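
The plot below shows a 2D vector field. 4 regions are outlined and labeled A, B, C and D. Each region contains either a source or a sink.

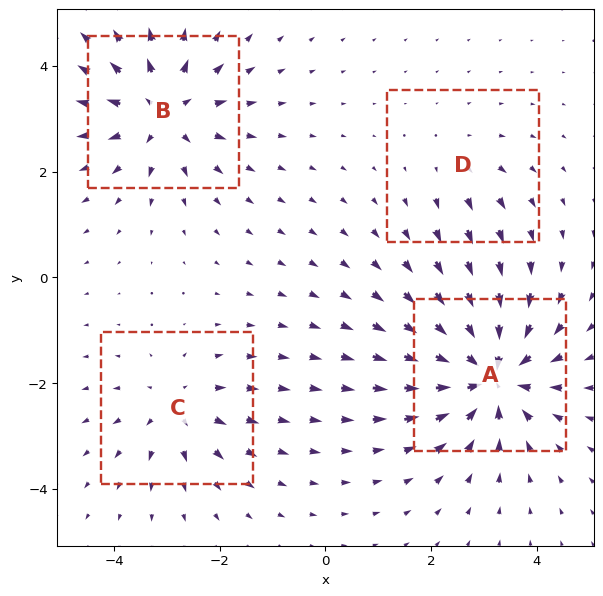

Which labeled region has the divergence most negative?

A

Divergence at each region's feature centre — A: about -8, B: about +6, C: about +4, D: about +2. Region A is most negative.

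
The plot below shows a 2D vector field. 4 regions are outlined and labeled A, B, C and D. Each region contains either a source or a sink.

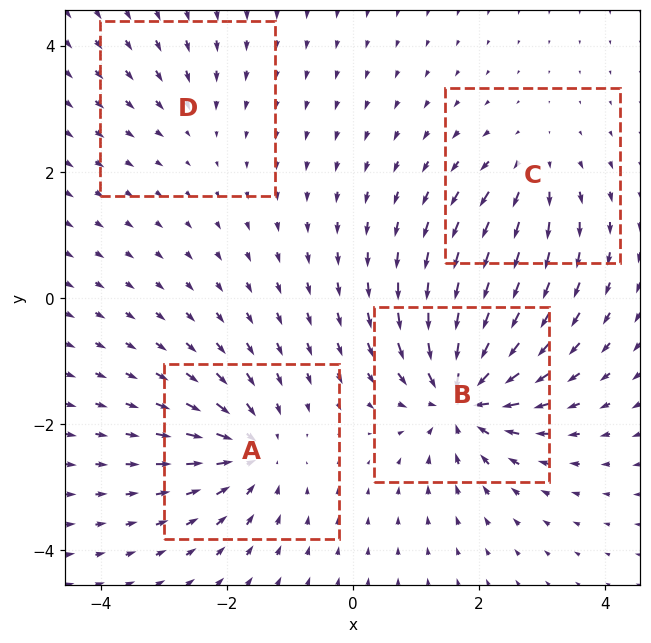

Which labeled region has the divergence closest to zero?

D

Divergence at each region's feature centre — A: about -6, B: about -9, C: about +4, D: about -3. Region D is closest to zero.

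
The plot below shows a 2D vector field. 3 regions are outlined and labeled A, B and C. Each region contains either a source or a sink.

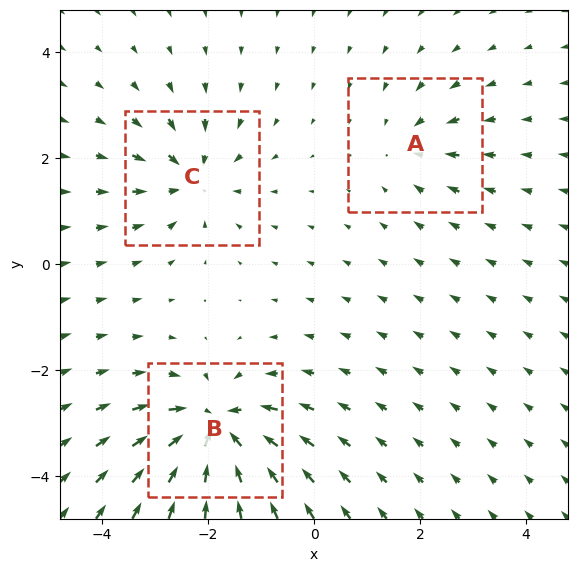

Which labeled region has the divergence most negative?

Divergence at each region's feature centre — A: about -2, B: about -6, C: about -4. Region B is most negative.

B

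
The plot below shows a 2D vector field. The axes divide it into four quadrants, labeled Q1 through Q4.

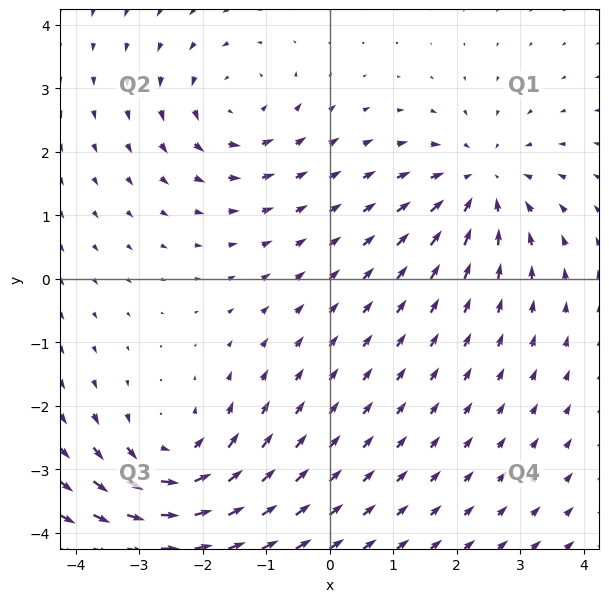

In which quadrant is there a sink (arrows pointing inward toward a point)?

The sink sits at approximately (2.4, 1.5), which lies in quadrant Q1. The divergence there is about -5, negative as expected for a sink.

Q1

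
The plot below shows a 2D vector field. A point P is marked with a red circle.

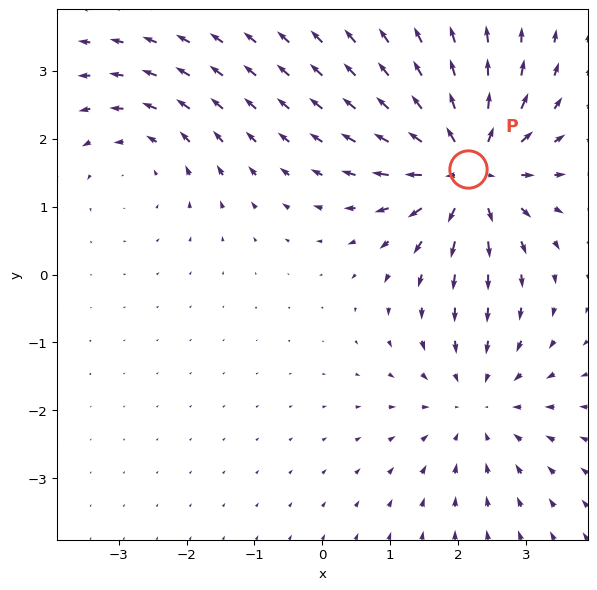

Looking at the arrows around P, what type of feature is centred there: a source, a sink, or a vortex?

source

At P (2.2, 1.6) the arrows spread outward. Divergence about +6, curl ≈0 — positive divergence with near-zero curl is a source.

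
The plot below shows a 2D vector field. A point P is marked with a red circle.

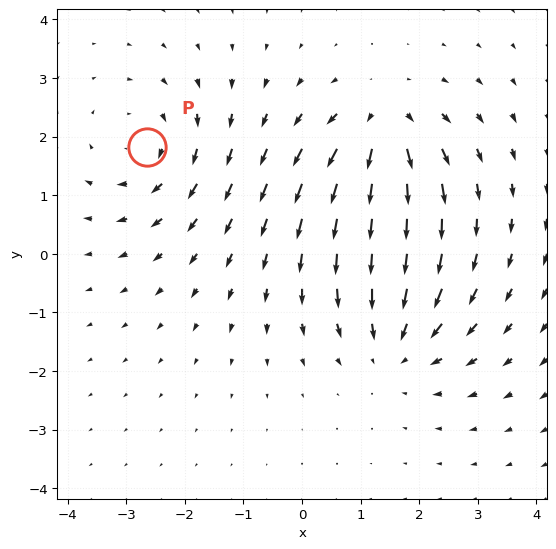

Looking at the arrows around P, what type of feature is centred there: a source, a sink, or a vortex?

At P (-2.6, 1.8) the arrows circulate clockwise. Divergence ≈0, curl about -4 — near-zero divergence with nonzero curl is a vortex.

vortex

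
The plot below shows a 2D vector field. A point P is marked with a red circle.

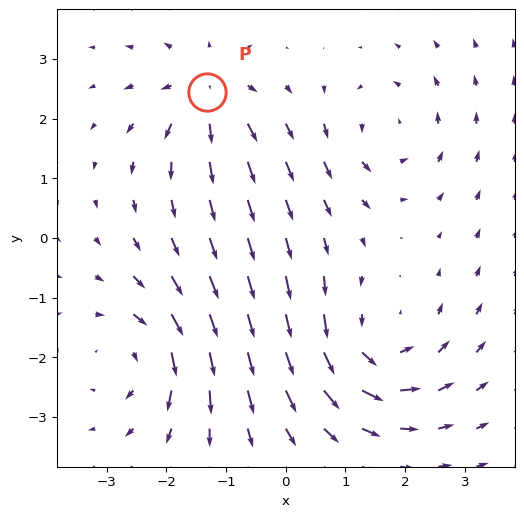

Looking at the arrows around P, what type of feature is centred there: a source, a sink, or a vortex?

source

At P (-1.3, 2.4) the arrows spread outward. Divergence about +4, curl ≈0 — positive divergence with near-zero curl is a source.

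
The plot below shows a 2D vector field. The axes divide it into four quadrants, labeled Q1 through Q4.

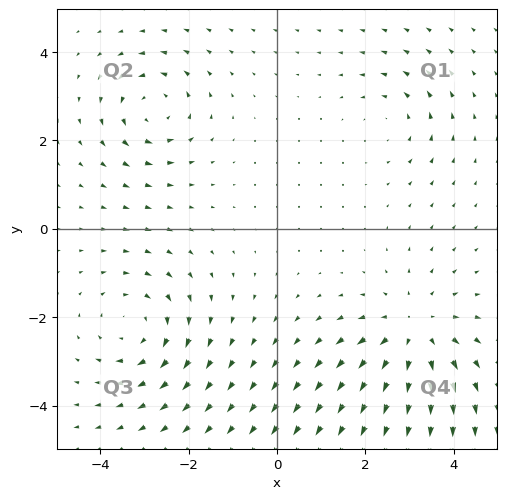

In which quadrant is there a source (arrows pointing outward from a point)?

Q4

The source sits at approximately (3.1, -2.3), which lies in quadrant Q4. The divergence there is about +3, positive as expected for a source.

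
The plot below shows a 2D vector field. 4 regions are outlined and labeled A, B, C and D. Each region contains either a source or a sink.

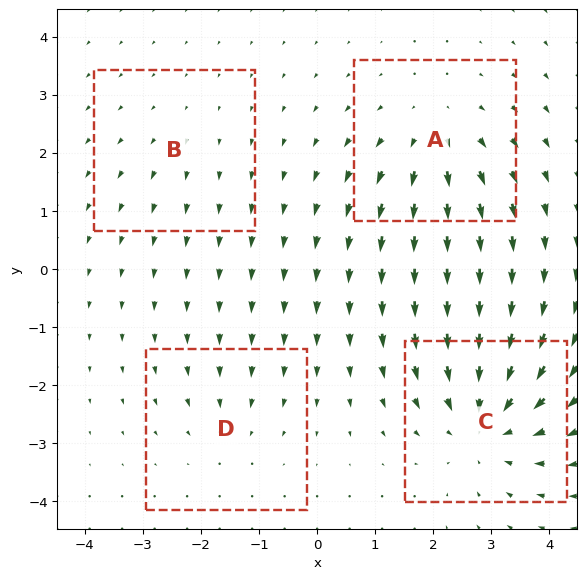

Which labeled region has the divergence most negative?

C

Divergence at each region's feature centre — A: about +4, B: about +2, C: about -6, D: about -3. Region C is most negative.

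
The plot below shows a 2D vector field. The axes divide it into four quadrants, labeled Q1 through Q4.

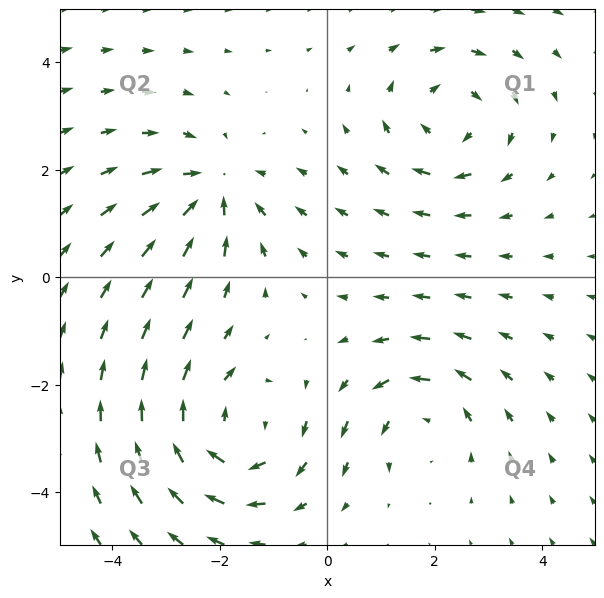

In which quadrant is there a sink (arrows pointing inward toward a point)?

The sink sits at approximately (-2.1, 1.6), which lies in quadrant Q2. The divergence there is about -4, negative as expected for a sink.

Q2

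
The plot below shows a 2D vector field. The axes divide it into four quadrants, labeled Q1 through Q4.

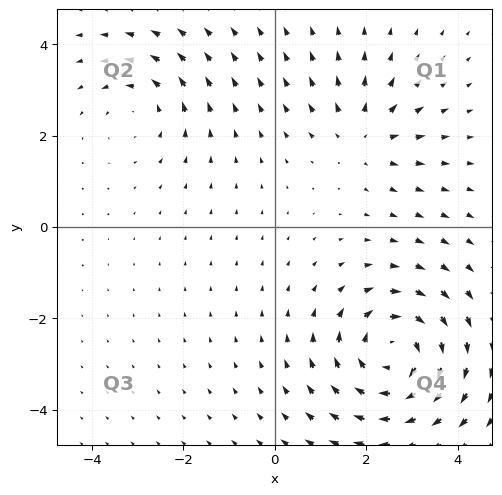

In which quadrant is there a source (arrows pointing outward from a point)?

Q1

The source sits at approximately (1.9, 2.0), which lies in quadrant Q1. The divergence there is about +3, positive as expected for a source.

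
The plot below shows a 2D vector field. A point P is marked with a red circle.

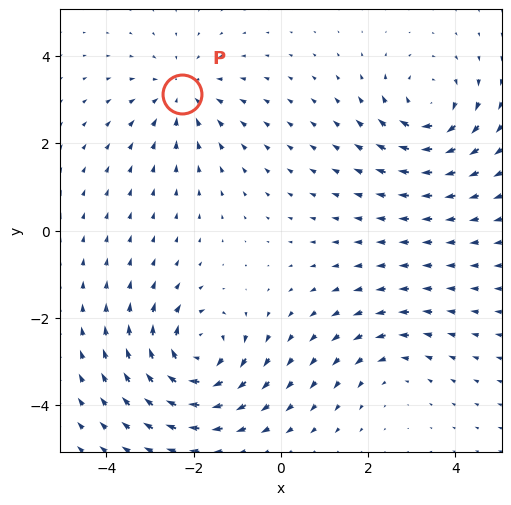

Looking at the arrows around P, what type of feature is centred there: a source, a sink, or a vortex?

At P (-2.3, 3.1) the arrows converge inward. Divergence about -3, curl ≈0 — negative divergence with near-zero curl is a sink.

sink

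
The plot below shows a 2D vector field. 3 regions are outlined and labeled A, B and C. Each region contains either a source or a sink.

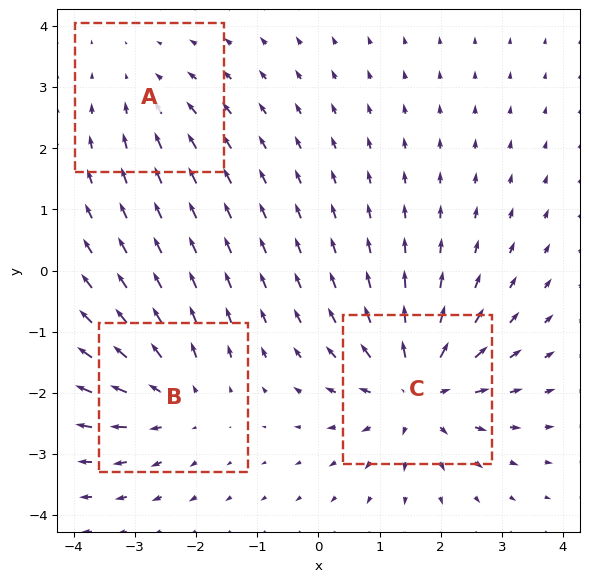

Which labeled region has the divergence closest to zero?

Divergence at each region's feature centre — A: about -2, B: about +3, C: about +5. Region A is closest to zero.

A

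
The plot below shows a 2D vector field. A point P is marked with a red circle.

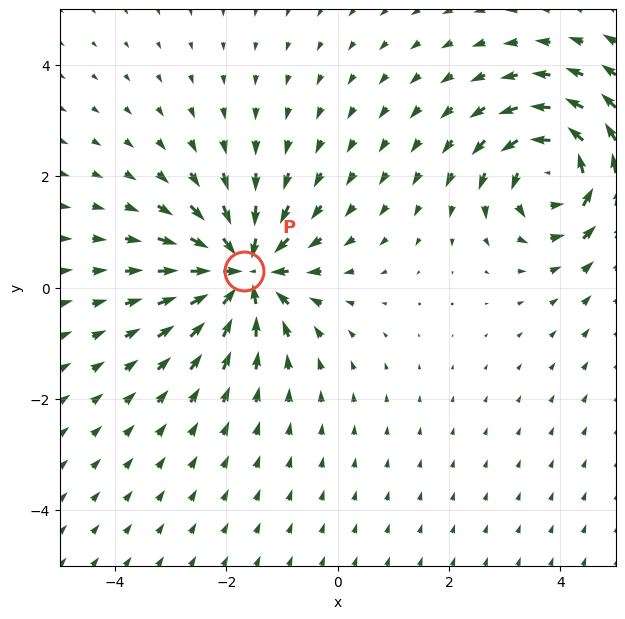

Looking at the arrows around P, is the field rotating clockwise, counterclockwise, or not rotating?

Near P at (-1.7, 0.3) the arrows show no circulation. The curl there is ≈0.

not rotating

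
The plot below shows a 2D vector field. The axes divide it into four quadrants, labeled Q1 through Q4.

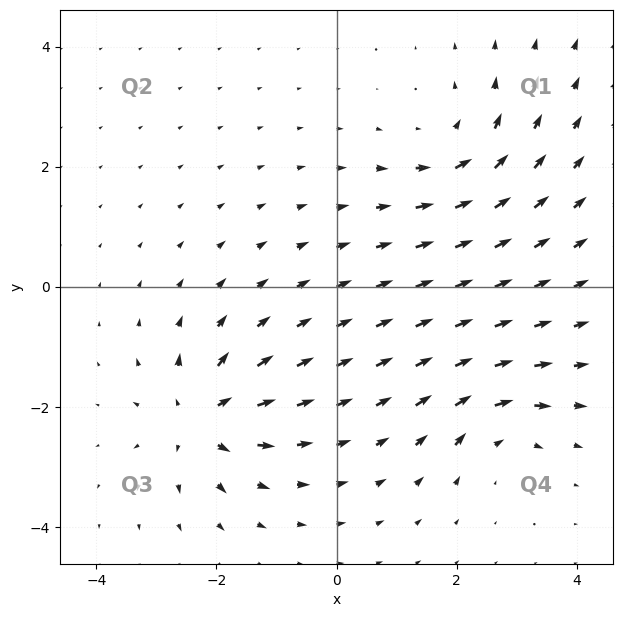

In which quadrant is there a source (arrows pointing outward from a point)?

Q3

The source sits at approximately (-2.3, -2.2), which lies in quadrant Q3. The divergence there is about +5, positive as expected for a source.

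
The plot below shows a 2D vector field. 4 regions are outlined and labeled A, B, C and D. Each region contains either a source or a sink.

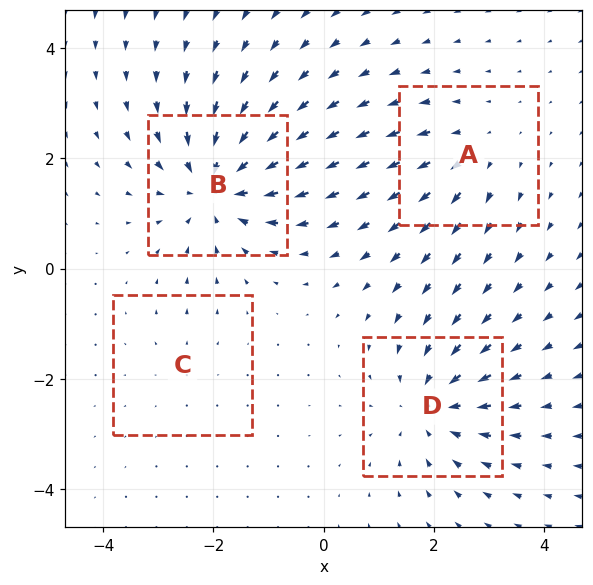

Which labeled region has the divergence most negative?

Divergence at each region's feature centre — A: about +3, B: about -6, C: about +2, D: about -5. Region B is most negative.

B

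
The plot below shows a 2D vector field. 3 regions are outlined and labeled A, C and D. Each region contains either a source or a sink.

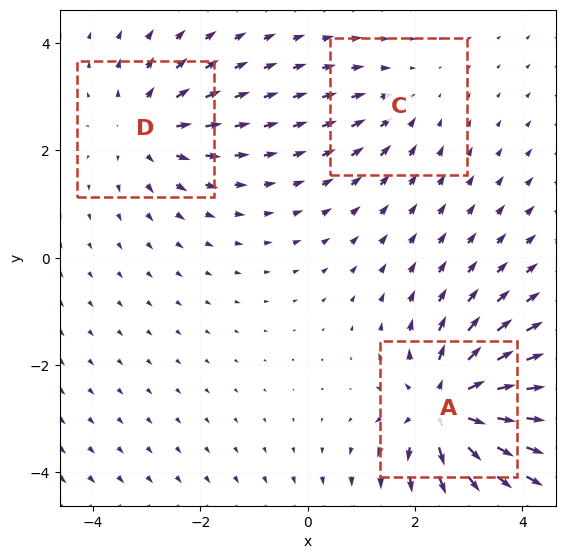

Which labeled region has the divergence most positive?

Divergence at each region's feature centre — A: about +5, C: about -2, D: about +3. Region A is most positive.

A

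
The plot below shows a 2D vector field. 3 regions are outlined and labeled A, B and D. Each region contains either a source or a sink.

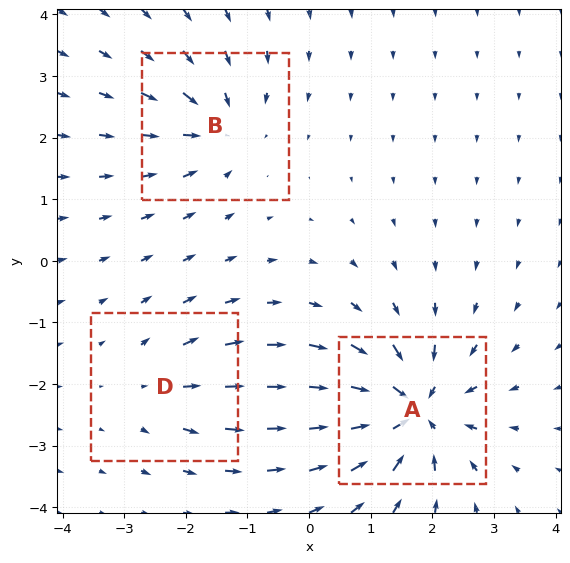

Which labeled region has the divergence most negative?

A

Divergence at each region's feature centre — A: about -6, B: about -4, D: about +2. Region A is most negative.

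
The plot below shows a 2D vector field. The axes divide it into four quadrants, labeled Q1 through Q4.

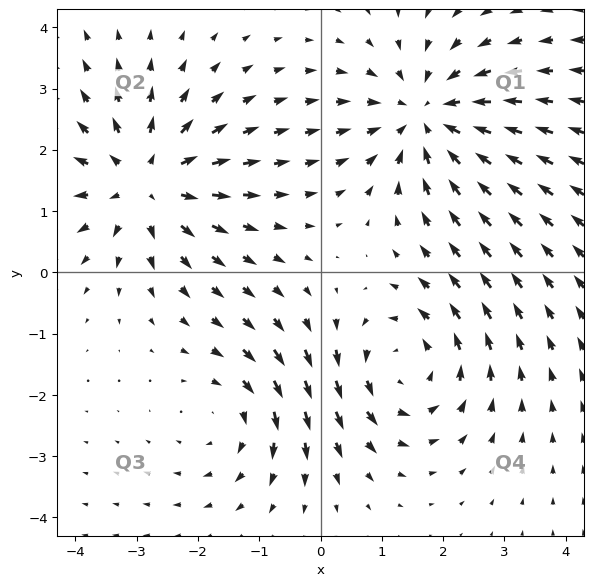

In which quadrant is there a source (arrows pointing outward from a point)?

Q2

The source sits at approximately (-2.9, 1.5), which lies in quadrant Q2. The divergence there is about +4, positive as expected for a source.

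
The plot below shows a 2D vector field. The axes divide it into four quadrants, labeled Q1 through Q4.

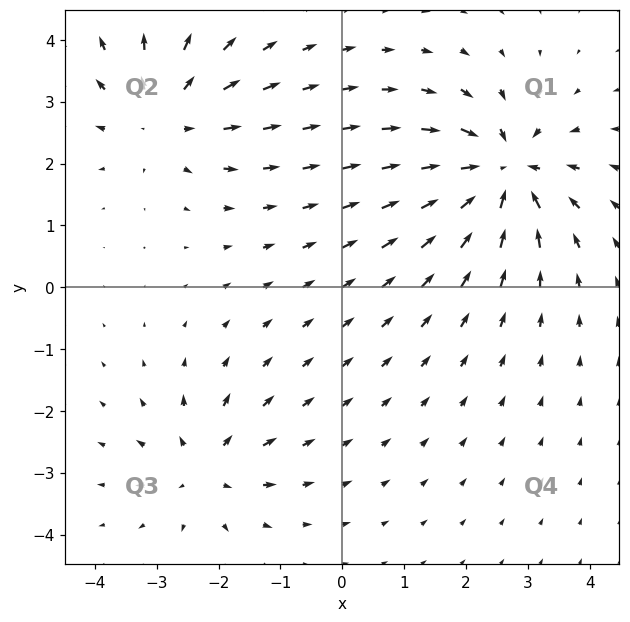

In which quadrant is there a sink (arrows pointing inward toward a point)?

Q1

The sink sits at approximately (2.6, 1.9), which lies in quadrant Q1. The divergence there is about -6, negative as expected for a sink.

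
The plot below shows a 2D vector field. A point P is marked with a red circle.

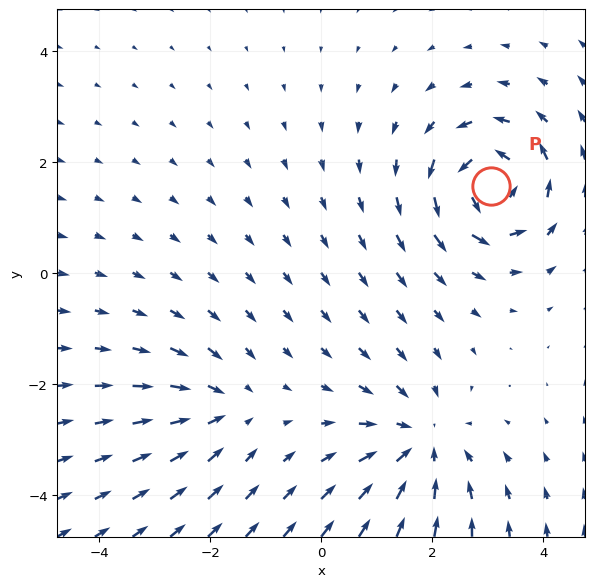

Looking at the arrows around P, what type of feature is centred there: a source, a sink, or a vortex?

At P (3.1, 1.6) the arrows circulate counterclockwise. Divergence ≈0, curl about +7 — near-zero divergence with nonzero curl is a vortex.

vortex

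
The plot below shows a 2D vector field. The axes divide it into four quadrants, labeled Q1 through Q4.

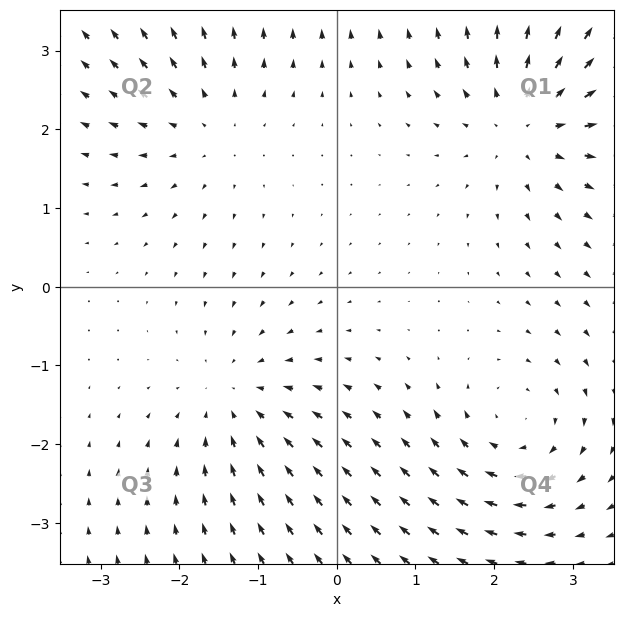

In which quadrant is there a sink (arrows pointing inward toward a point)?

Q3

The sink sits at approximately (-1.3, -1.4), which lies in quadrant Q3. The divergence there is about -3, negative as expected for a sink.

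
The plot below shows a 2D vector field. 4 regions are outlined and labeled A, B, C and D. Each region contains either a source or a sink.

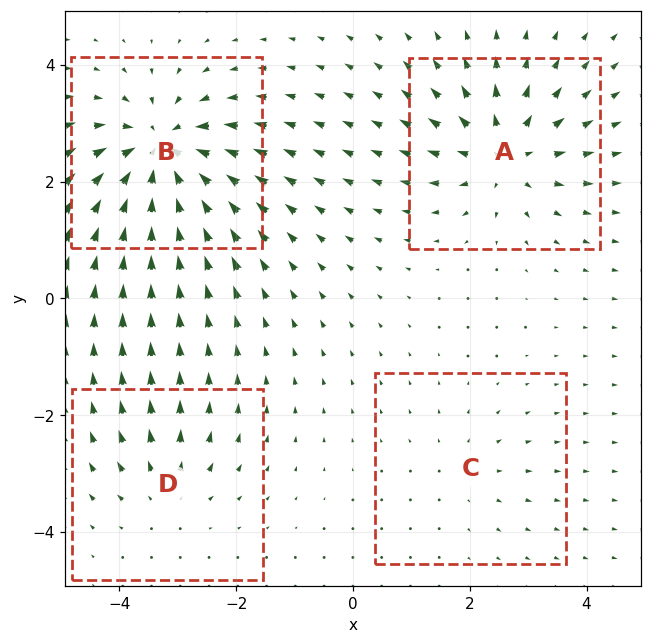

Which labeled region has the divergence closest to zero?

Divergence at each region's feature centre — A: about +6, B: about -8, C: about +2, D: about +3. Region C is closest to zero.

C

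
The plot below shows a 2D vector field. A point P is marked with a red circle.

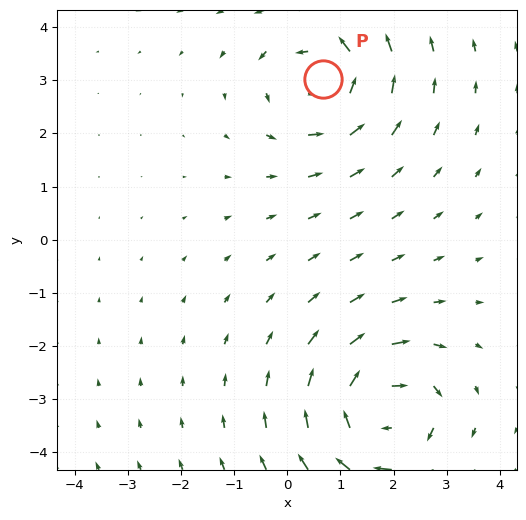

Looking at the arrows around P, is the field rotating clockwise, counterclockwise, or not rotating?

Near P at (0.7, 3.0) the arrows circulate counterclockwise. The curl (z-component) there is about +4; positive curl means counterclockwise rotation.

counterclockwise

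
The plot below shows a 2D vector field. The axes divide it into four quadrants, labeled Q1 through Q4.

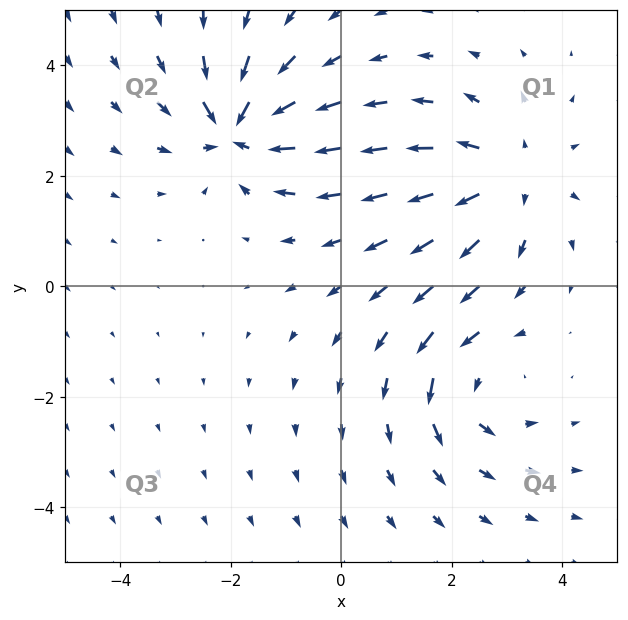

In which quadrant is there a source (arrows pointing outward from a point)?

Q1

The source sits at approximately (3.0, 2.0), which lies in quadrant Q1. The divergence there is about +4, positive as expected for a source.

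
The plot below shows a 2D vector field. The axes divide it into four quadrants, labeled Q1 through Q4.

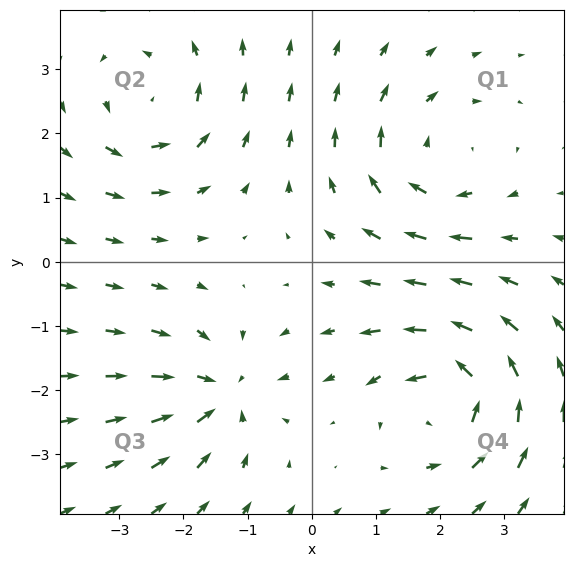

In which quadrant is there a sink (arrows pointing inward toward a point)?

Q3

The sink sits at approximately (-1.4, -2.1), which lies in quadrant Q3. The divergence there is about -5, negative as expected for a sink.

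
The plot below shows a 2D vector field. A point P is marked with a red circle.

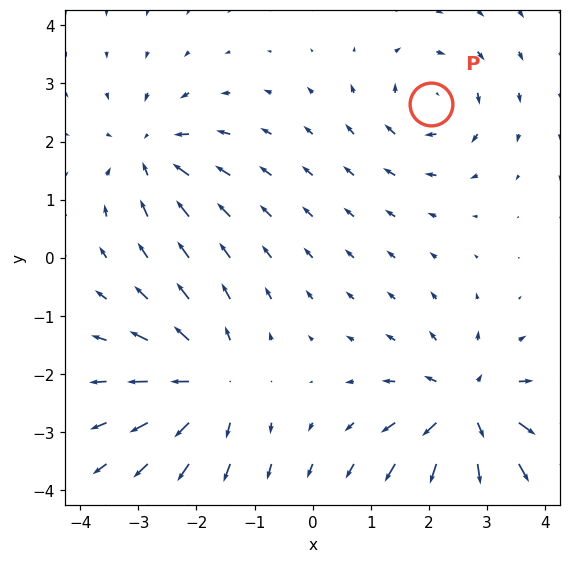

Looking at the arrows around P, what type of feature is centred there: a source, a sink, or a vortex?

vortex

At P (2.0, 2.6) the arrows circulate clockwise. Divergence ≈0, curl about -4 — near-zero divergence with nonzero curl is a vortex.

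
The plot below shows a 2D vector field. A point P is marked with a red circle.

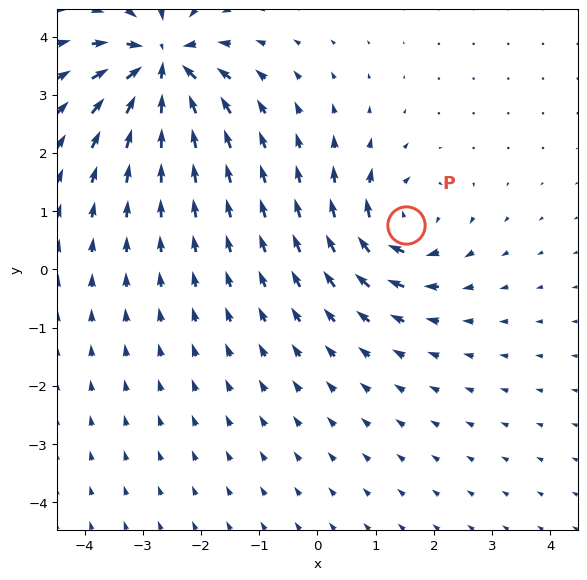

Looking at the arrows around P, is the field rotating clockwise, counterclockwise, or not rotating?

Near P at (1.5, 0.8) the arrows circulate clockwise. The curl (z-component) there is about -5; negative curl means clockwise rotation.

clockwise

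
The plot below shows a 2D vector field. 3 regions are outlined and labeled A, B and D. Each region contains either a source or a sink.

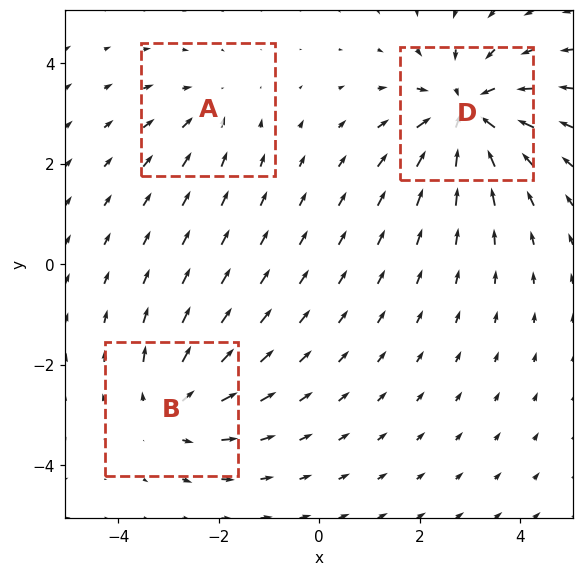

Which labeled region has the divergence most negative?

D

Divergence at each region's feature centre — A: about -2, B: about +3, D: about -5. Region D is most negative.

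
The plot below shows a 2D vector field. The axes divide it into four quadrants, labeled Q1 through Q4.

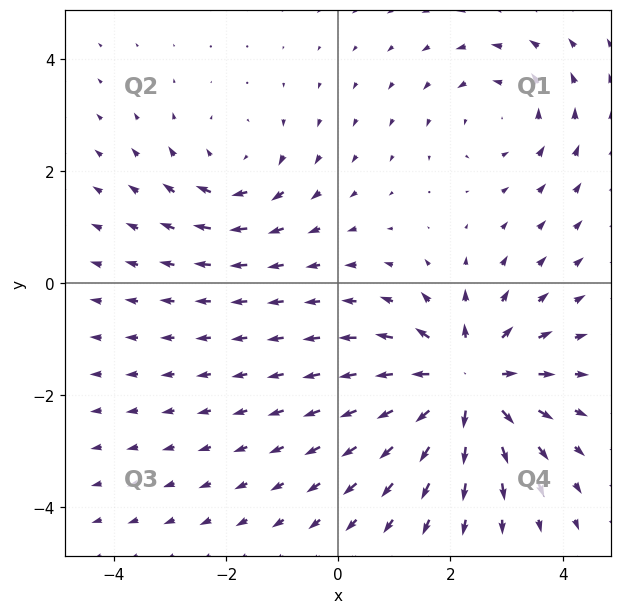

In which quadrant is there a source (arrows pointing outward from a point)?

The source sits at approximately (2.3, -1.8), which lies in quadrant Q4. The divergence there is about +5, positive as expected for a source.

Q4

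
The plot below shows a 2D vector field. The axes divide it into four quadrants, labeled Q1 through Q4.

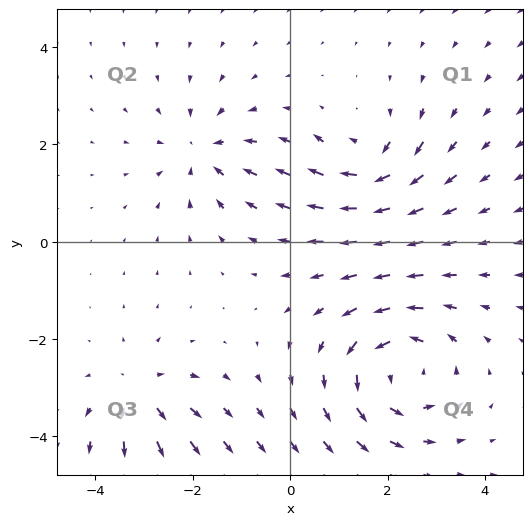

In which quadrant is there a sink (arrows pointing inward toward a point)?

Q2

The sink sits at approximately (-1.8, 1.8), which lies in quadrant Q2. The divergence there is about -4, negative as expected for a sink.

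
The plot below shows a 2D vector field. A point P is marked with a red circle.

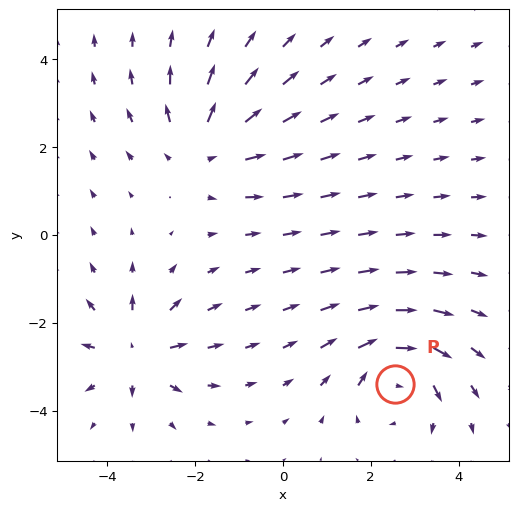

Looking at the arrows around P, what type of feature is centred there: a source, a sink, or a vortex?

vortex

At P (2.5, -3.4) the arrows circulate clockwise. Divergence ≈0, curl about -6 — near-zero divergence with nonzero curl is a vortex.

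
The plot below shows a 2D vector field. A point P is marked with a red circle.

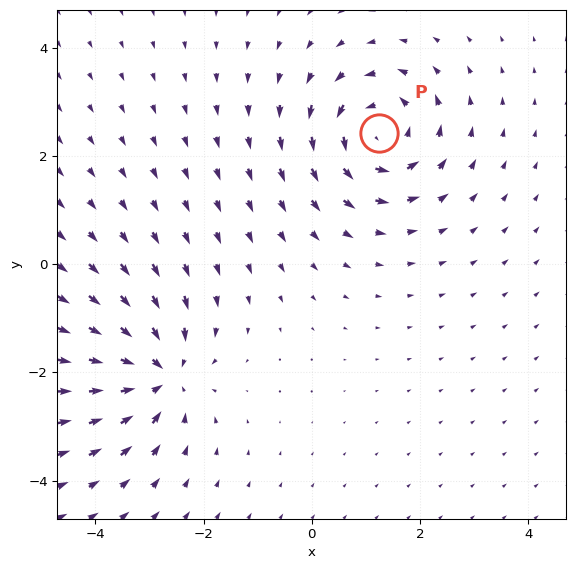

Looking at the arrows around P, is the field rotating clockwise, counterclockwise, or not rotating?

counterclockwise

Near P at (1.2, 2.4) the arrows circulate counterclockwise. The curl (z-component) there is about +6; positive curl means counterclockwise rotation.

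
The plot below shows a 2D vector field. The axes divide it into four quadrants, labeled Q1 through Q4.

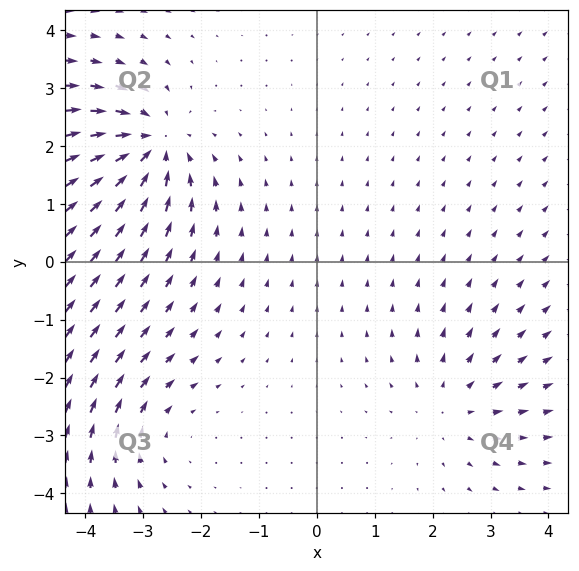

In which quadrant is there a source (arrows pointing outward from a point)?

Q4

The source sits at approximately (2.3, -2.5), which lies in quadrant Q4. The divergence there is about +2, positive as expected for a source.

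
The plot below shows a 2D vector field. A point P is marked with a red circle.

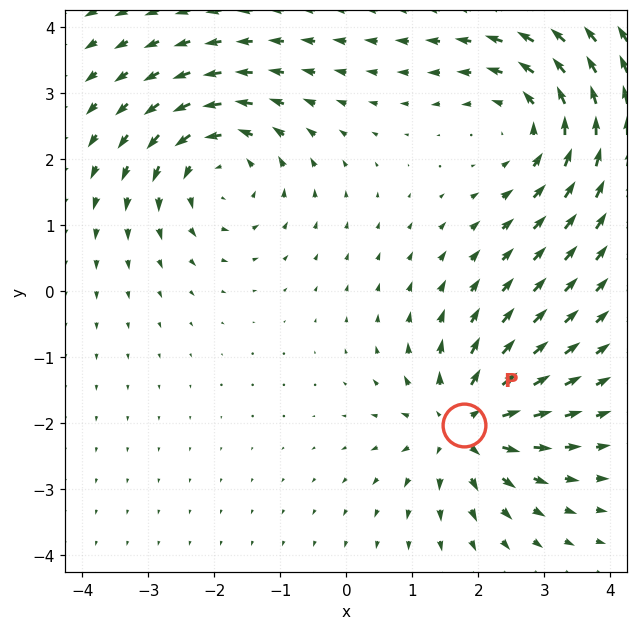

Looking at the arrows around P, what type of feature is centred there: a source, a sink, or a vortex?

source

At P (1.8, -2.0) the arrows spread outward. Divergence about +5, curl ≈0 — positive divergence with near-zero curl is a source.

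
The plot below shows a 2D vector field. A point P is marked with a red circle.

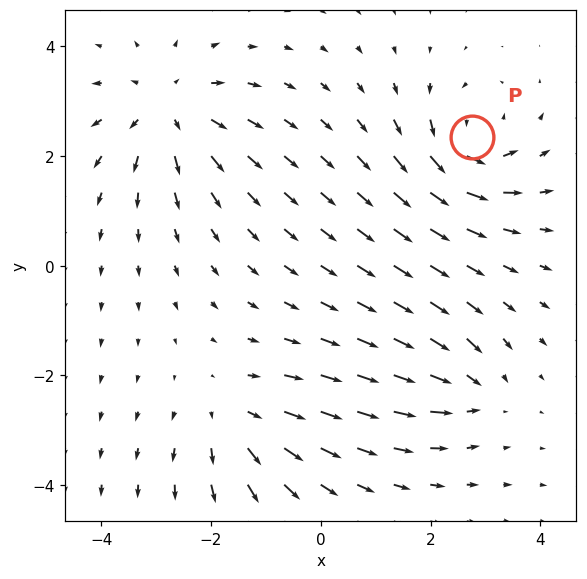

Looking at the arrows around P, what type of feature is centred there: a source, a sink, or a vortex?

At P (2.8, 2.3) the arrows circulate counterclockwise. Divergence ≈0, curl about +5 — near-zero divergence with nonzero curl is a vortex.

vortex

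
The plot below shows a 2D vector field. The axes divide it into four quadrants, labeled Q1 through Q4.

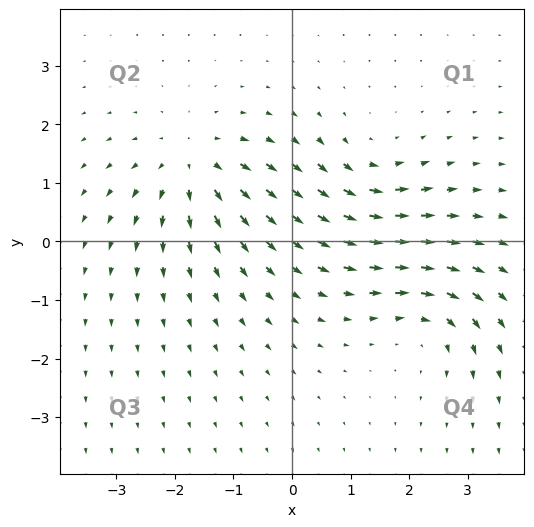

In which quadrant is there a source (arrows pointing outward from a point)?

Q2

The source sits at approximately (-1.7, 1.3), which lies in quadrant Q2. The divergence there is about +5, positive as expected for a source.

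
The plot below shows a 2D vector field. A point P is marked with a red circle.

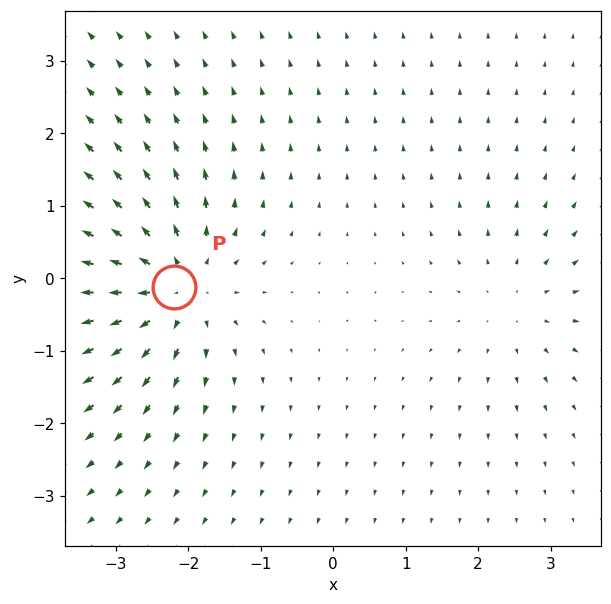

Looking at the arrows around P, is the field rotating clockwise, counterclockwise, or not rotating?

Near P at (-2.2, -0.1) the arrows show no circulation. The curl there is ≈0.

not rotating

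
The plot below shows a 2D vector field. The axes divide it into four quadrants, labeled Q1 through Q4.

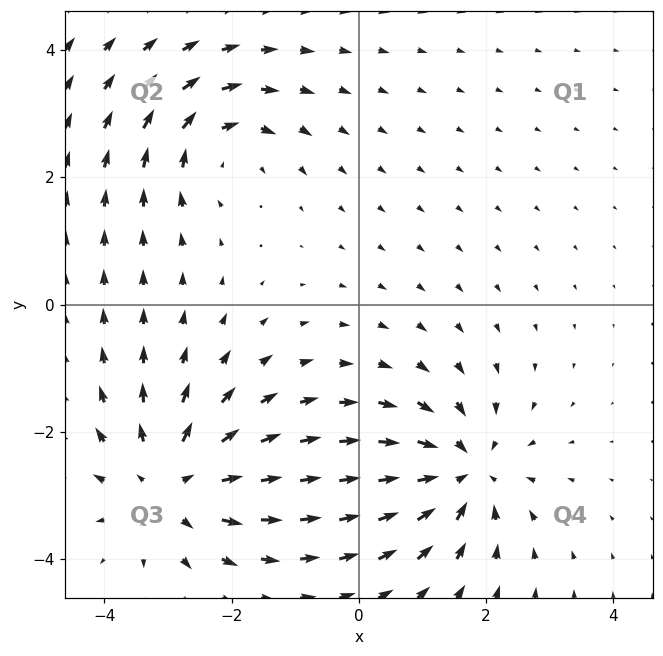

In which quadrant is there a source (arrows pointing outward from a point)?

The source sits at approximately (-2.9, -2.8), which lies in quadrant Q3. The divergence there is about +5, positive as expected for a source.

Q3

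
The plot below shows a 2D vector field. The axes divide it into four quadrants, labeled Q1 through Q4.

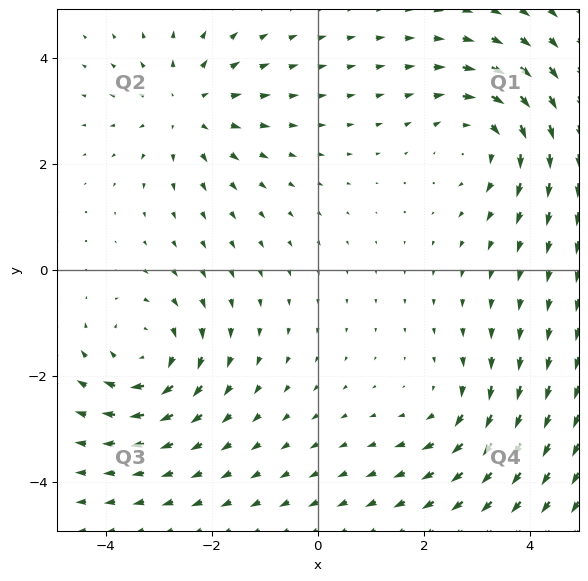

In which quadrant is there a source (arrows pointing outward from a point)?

The source sits at approximately (-2.5, 3.1), which lies in quadrant Q2. The divergence there is about +4, positive as expected for a source.

Q2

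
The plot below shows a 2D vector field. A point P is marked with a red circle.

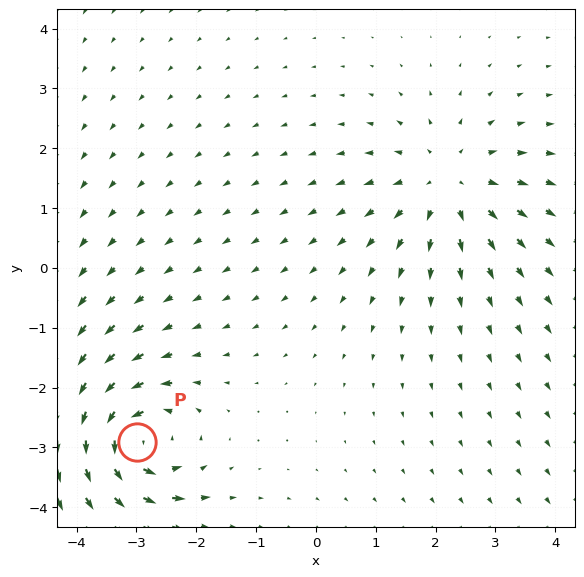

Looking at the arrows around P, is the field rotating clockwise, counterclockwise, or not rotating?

counterclockwise

Near P at (-3.0, -2.9) the arrows circulate counterclockwise. The curl (z-component) there is about +5; positive curl means counterclockwise rotation.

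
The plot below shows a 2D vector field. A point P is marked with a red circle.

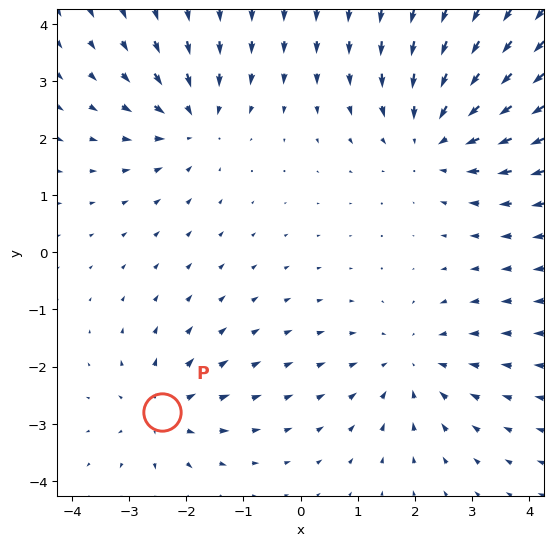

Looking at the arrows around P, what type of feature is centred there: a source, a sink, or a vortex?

At P (-2.4, -2.8) the arrows spread outward. Divergence about +4, curl ≈0 — positive divergence with near-zero curl is a source.

source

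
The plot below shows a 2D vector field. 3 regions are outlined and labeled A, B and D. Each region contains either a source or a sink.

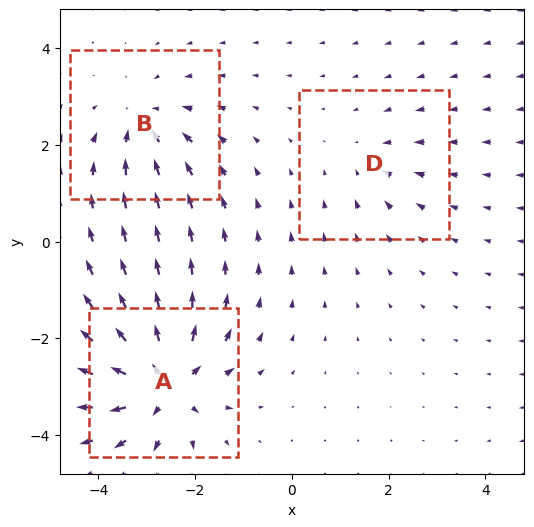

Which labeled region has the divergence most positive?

Divergence at each region's feature centre — A: about +6, B: about -3, D: about -2. Region A is most positive.

A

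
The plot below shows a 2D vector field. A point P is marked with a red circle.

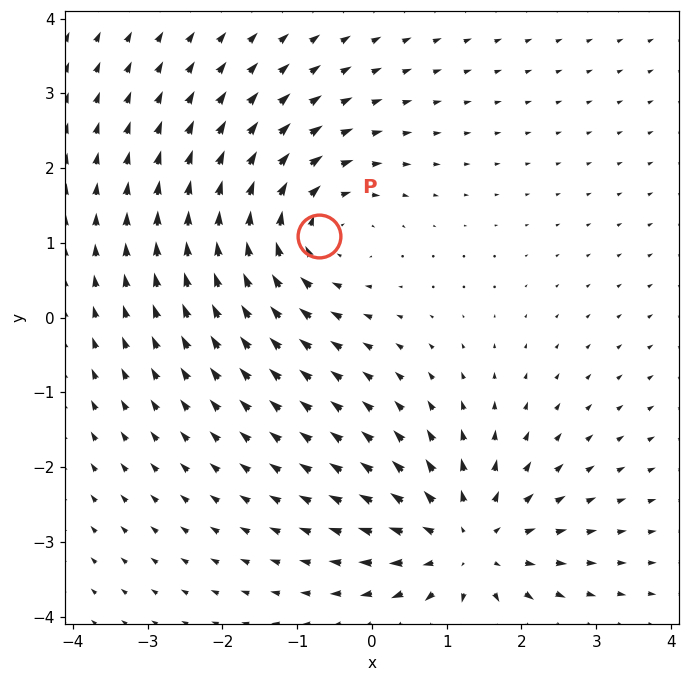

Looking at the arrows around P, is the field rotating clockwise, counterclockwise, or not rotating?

clockwise

Near P at (-0.7, 1.1) the arrows circulate clockwise. The curl (z-component) there is about -3; negative curl means clockwise rotation.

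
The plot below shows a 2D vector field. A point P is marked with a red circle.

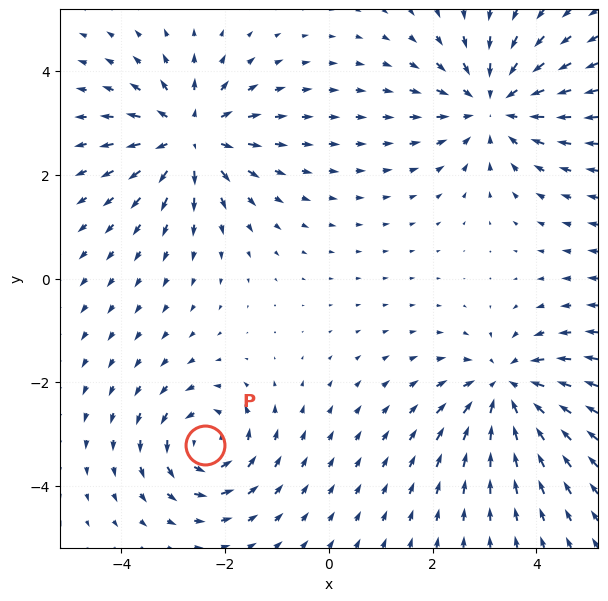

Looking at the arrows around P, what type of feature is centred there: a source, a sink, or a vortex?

At P (-2.4, -3.2) the arrows circulate counterclockwise. Divergence ≈0, curl about +5 — near-zero divergence with nonzero curl is a vortex.

vortex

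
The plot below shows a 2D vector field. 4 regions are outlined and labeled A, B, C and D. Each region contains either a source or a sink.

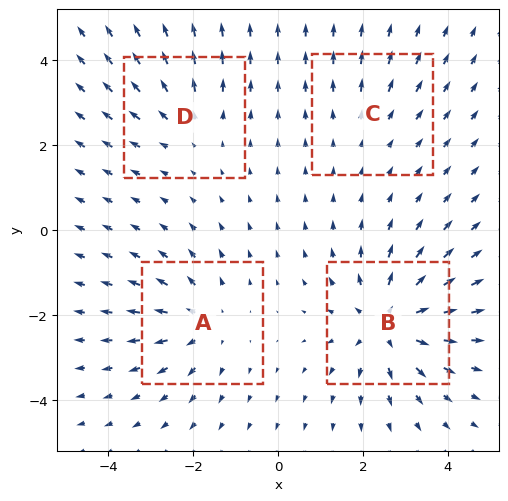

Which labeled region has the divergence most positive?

B

Divergence at each region's feature centre — A: about +4, B: about +6, C: about +2, D: about +3. Region B is most positive.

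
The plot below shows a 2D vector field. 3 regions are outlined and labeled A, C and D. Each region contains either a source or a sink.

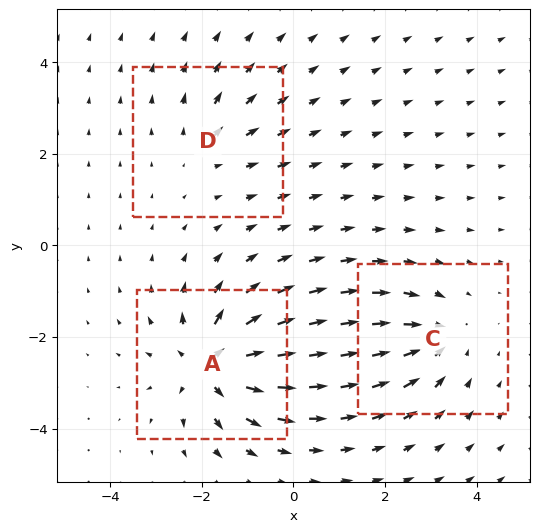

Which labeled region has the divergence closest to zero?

Divergence at each region's feature centre — A: about +6, C: about -4, D: about +2. Region D is closest to zero.

D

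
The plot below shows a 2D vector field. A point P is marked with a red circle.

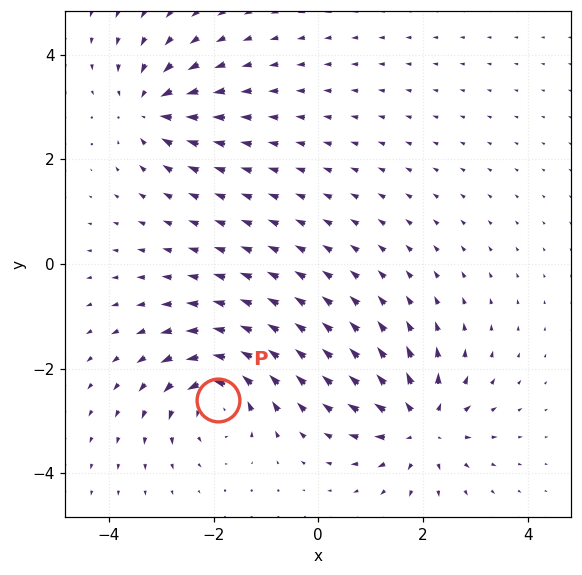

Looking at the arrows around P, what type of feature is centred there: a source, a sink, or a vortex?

At P (-1.9, -2.6) the arrows circulate counterclockwise. Divergence ≈0, curl about +7 — near-zero divergence with nonzero curl is a vortex.

vortex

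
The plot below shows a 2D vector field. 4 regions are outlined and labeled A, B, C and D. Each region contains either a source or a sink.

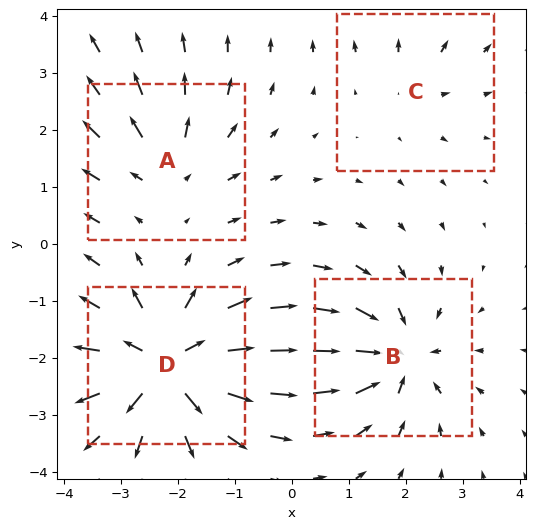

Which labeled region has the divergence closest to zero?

Divergence at each region's feature centre — A: about +4, B: about -6, C: about +2, D: about +8. Region C is closest to zero.

C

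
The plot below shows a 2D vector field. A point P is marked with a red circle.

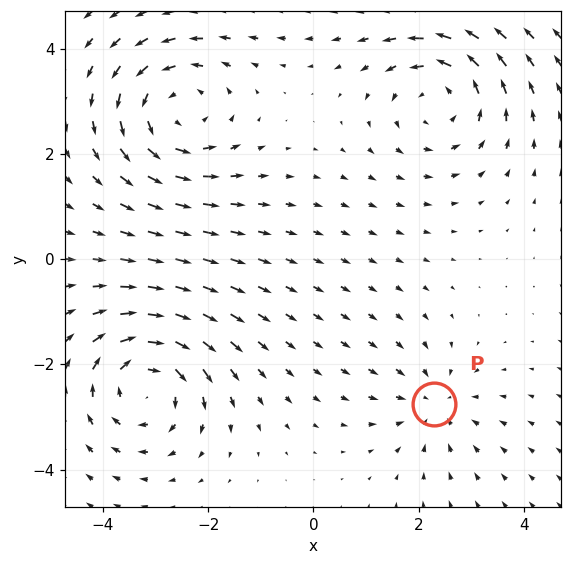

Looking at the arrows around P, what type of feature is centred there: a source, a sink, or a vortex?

sink

At P (2.3, -2.8) the arrows converge inward. Divergence about -3, curl ≈0 — negative divergence with near-zero curl is a sink.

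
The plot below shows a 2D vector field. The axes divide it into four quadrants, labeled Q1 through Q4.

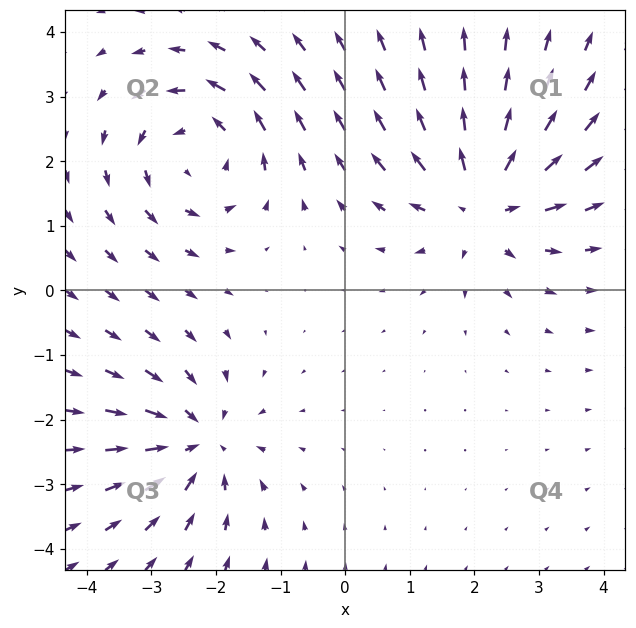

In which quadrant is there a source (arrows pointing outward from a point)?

The source sits at approximately (2.1, 1.4), which lies in quadrant Q1. The divergence there is about +3, positive as expected for a source.

Q1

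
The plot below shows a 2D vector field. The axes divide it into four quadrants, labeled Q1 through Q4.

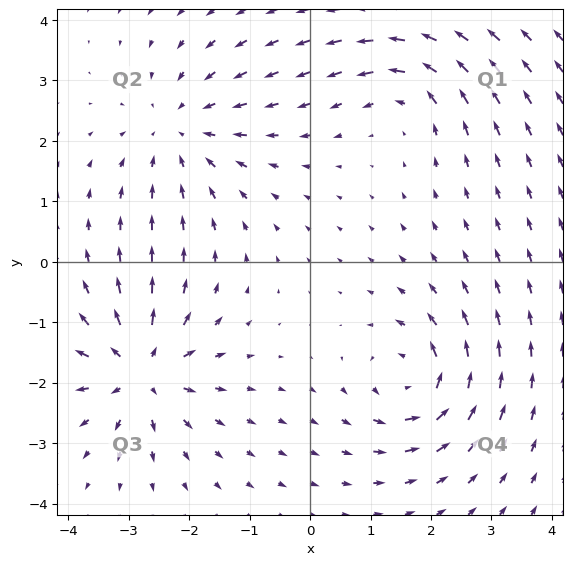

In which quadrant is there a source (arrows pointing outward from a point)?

The source sits at approximately (-2.8, -1.8), which lies in quadrant Q3. The divergence there is about +7, positive as expected for a source.

Q3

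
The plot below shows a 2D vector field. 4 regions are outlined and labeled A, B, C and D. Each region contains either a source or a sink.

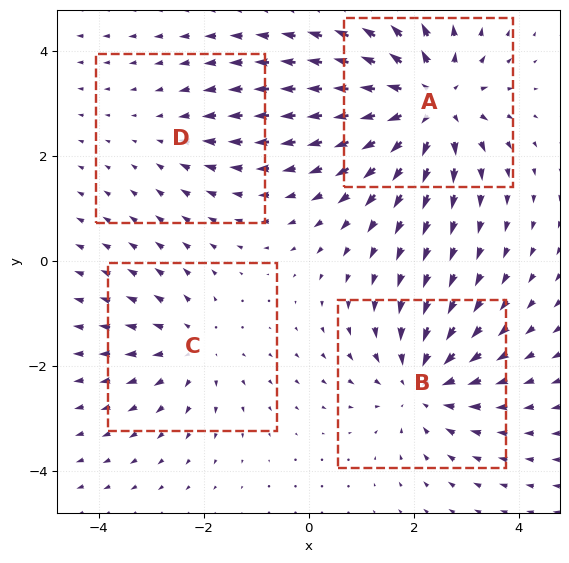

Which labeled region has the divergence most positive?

Divergence at each region's feature centre — A: about +6, B: about -4, C: about +3, D: about -2. Region A is most positive.

A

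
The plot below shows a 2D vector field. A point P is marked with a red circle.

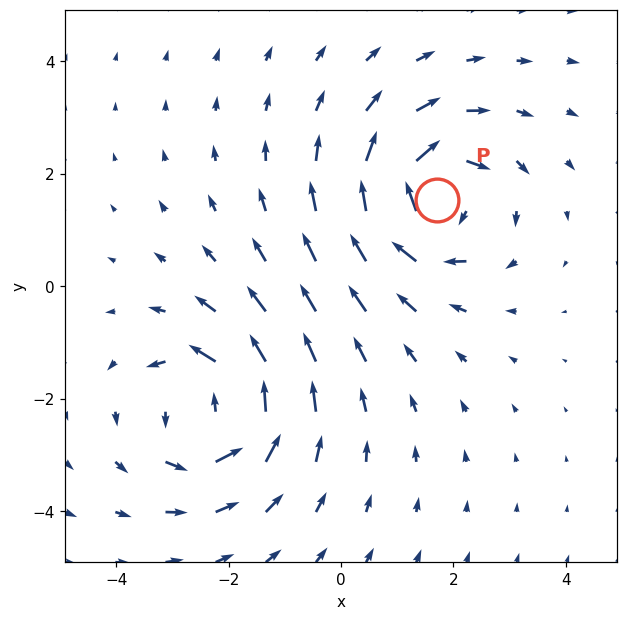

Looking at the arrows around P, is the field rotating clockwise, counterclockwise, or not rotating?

clockwise

Near P at (1.7, 1.5) the arrows circulate clockwise. The curl (z-component) there is about -4; negative curl means clockwise rotation.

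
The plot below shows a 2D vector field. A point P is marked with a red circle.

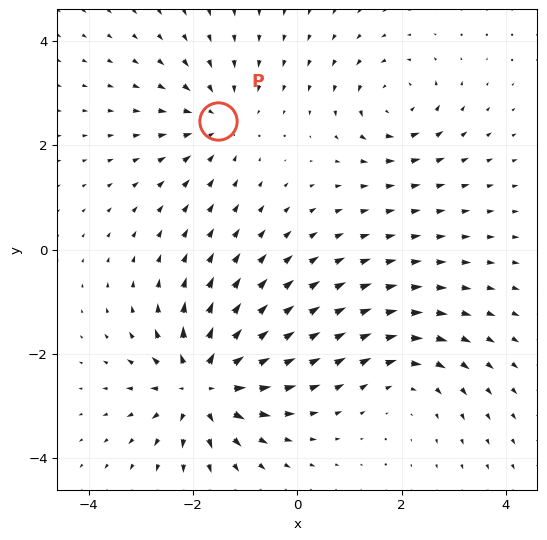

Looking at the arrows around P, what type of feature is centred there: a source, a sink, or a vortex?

At P (-1.5, 2.5) the arrows converge inward. Divergence about -3, curl ≈0 — negative divergence with near-zero curl is a sink.

sink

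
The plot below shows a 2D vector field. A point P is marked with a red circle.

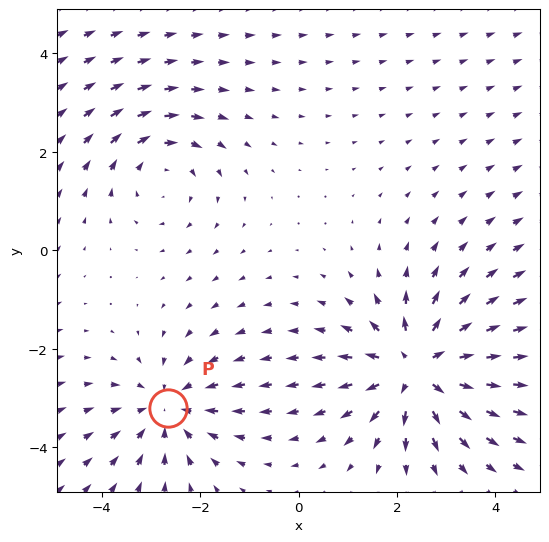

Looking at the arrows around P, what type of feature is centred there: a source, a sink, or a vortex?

At P (-2.7, -3.2) the arrows converge inward. Divergence about -3, curl ≈0 — negative divergence with near-zero curl is a sink.

sink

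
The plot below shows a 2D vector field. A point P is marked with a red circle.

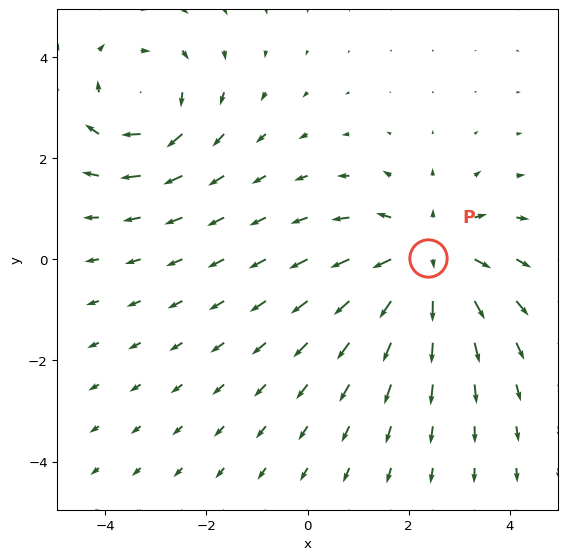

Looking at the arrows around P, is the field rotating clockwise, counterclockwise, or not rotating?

not rotating

Near P at (2.4, 0.0) the arrows show no circulation. The curl there is ≈0.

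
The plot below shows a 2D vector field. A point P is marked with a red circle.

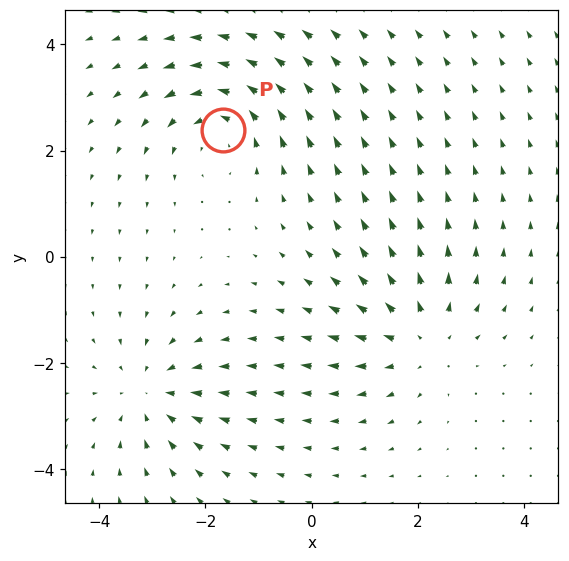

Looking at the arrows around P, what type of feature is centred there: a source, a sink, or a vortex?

vortex

At P (-1.7, 2.4) the arrows circulate counterclockwise. Divergence ≈0, curl about +4 — near-zero divergence with nonzero curl is a vortex.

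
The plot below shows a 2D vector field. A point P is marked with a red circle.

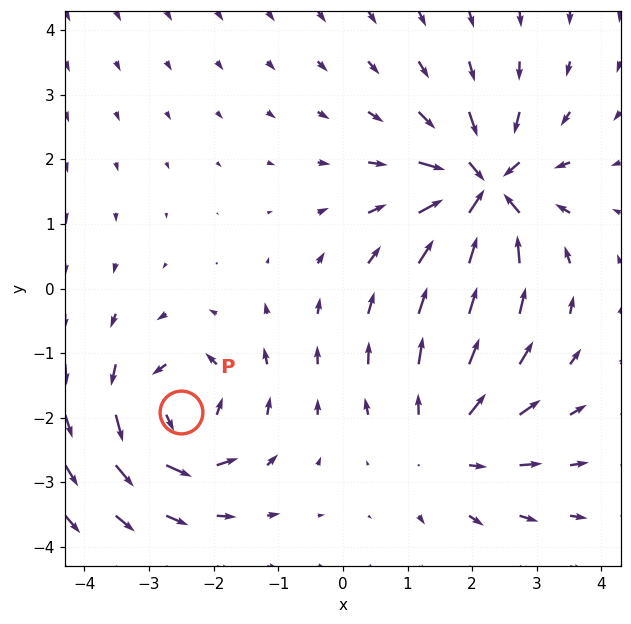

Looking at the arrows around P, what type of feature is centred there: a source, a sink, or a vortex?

vortex

At P (-2.5, -1.9) the arrows circulate counterclockwise. Divergence ≈0, curl about +4 — near-zero divergence with nonzero curl is a vortex.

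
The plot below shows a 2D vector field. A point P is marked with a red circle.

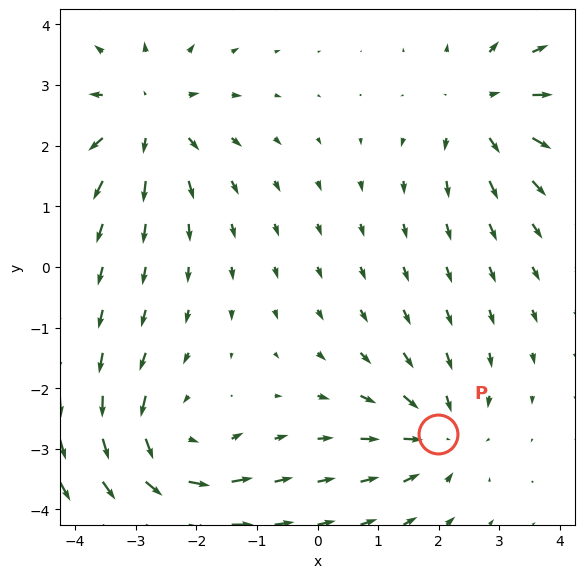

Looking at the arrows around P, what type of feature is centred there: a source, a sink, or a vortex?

At P (2.0, -2.8) the arrows converge inward. Divergence about -5, curl ≈0 — negative divergence with near-zero curl is a sink.

sink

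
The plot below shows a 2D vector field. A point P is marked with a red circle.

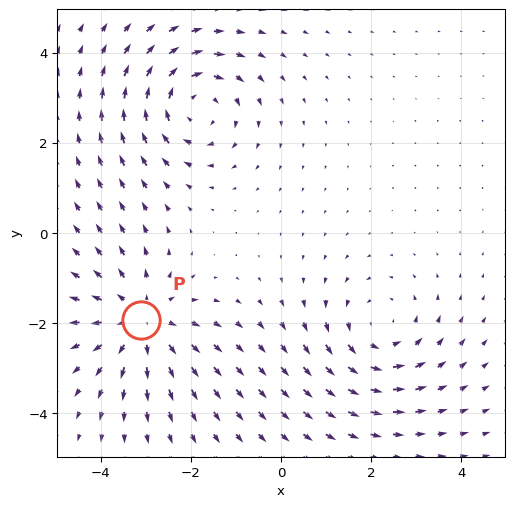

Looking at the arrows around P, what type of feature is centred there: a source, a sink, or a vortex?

source

At P (-3.1, -1.9) the arrows spread outward. Divergence about +4, curl ≈0 — positive divergence with near-zero curl is a source.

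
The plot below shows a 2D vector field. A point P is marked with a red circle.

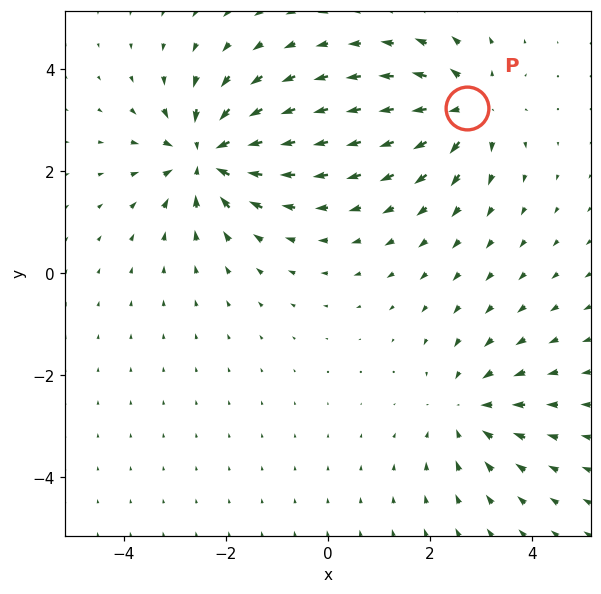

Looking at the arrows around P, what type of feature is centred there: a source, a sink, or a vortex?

source

At P (2.7, 3.2) the arrows spread outward. Divergence about +5, curl ≈0 — positive divergence with near-zero curl is a source.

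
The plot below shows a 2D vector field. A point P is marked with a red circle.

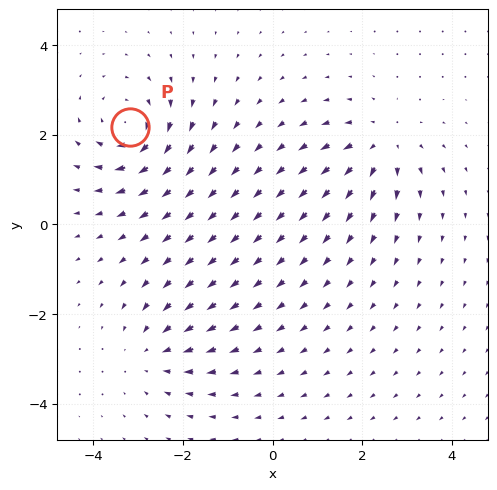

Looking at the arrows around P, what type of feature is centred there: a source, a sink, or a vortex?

vortex

At P (-3.2, 2.2) the arrows circulate clockwise. Divergence ≈0, curl about -6 — near-zero divergence with nonzero curl is a vortex.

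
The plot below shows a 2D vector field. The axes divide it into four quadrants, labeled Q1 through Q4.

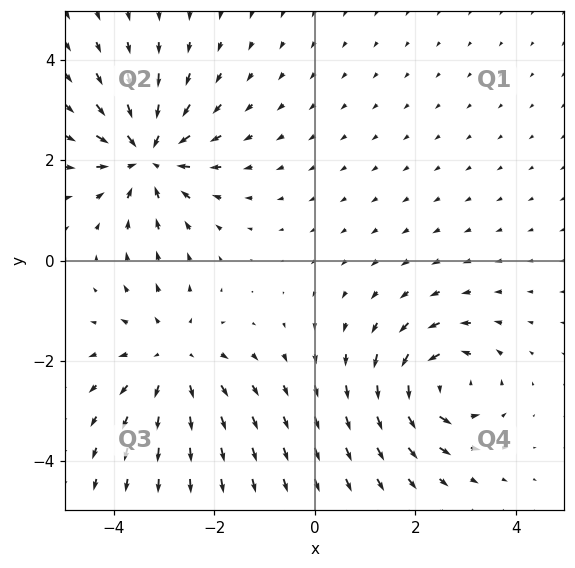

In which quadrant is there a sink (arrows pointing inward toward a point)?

Q2

The sink sits at approximately (-3.3, 2.1), which lies in quadrant Q2. The divergence there is about -6, negative as expected for a sink.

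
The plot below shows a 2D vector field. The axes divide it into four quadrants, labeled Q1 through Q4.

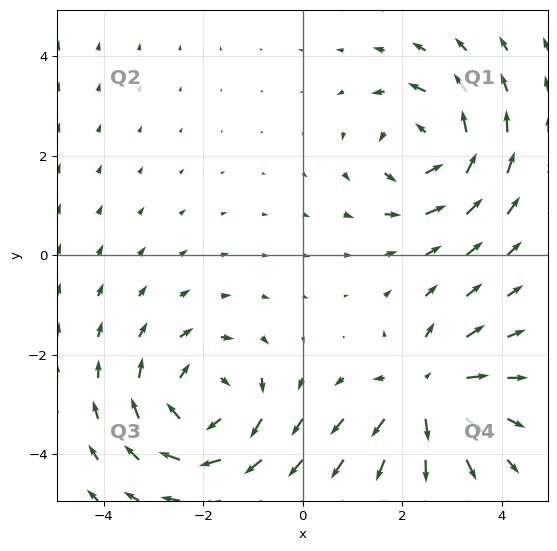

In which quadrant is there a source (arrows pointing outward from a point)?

The source sits at approximately (2.5, -2.8), which lies in quadrant Q4. The divergence there is about +5, positive as expected for a source.

Q4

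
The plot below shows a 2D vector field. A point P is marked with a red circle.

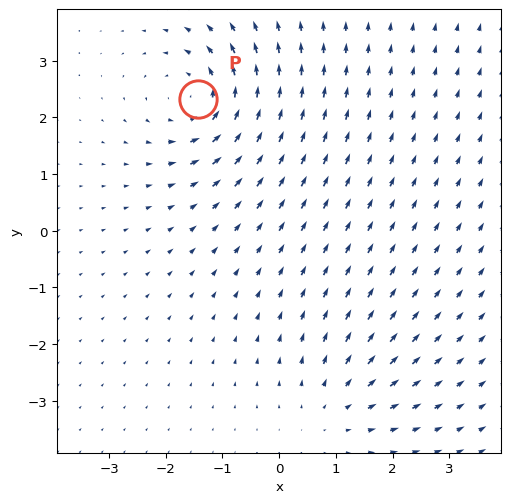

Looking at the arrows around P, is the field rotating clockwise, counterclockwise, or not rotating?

counterclockwise

Near P at (-1.4, 2.3) the arrows circulate counterclockwise. The curl (z-component) there is about +5; positive curl means counterclockwise rotation.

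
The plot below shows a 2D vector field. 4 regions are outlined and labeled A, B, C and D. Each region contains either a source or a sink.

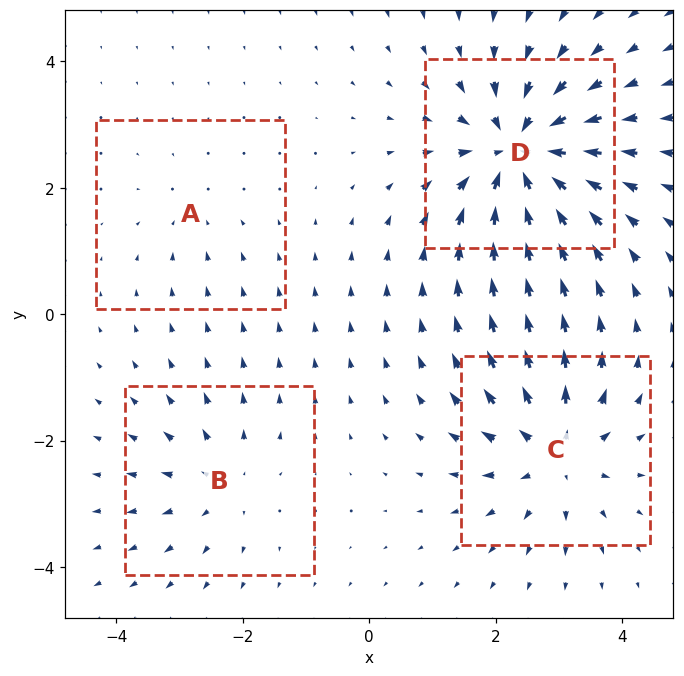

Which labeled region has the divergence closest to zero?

A

Divergence at each region's feature centre — A: about -2, B: about +3, C: about +5, D: about -8. Region A is closest to zero.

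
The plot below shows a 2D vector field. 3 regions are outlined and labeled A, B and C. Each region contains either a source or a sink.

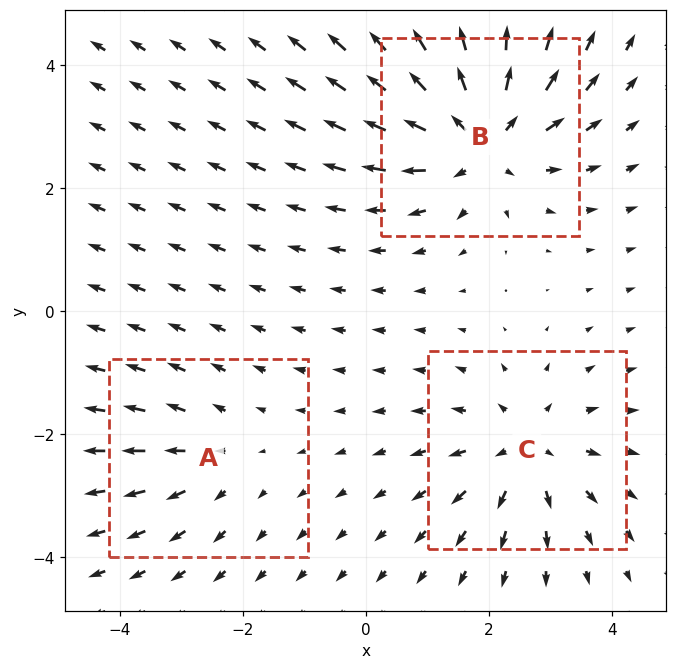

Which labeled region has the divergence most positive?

Divergence at each region's feature centre — A: about +2, B: about +4, C: about +3. Region B is most positive.

B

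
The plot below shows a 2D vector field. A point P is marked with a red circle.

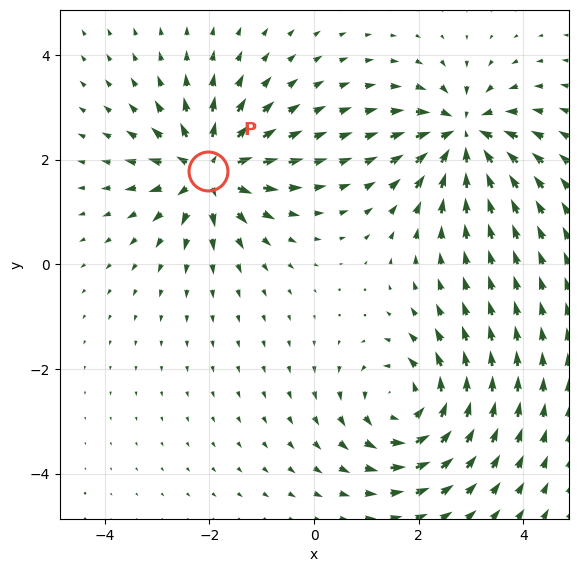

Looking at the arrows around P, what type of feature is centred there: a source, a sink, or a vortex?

source

At P (-2.0, 1.8) the arrows spread outward. Divergence about +5, curl ≈0 — positive divergence with near-zero curl is a source.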